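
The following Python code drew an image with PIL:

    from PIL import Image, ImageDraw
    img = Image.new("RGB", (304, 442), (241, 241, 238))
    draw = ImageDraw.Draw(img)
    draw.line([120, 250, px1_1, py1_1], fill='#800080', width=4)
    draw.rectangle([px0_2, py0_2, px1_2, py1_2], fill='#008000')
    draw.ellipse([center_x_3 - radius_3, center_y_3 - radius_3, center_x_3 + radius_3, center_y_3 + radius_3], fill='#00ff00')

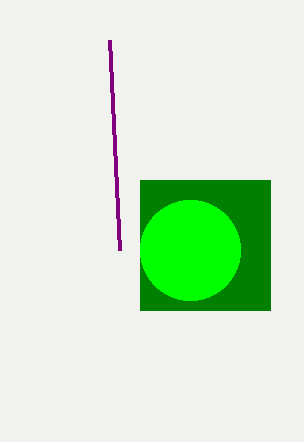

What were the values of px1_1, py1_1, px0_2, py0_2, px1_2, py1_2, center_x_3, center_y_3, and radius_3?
px1_1 = 110; py1_1 = 40; px0_2 = 140; py0_2 = 180; px1_2 = 270; py1_2 = 310; center_x_3 = 190; center_y_3 = 250; radius_3 = 50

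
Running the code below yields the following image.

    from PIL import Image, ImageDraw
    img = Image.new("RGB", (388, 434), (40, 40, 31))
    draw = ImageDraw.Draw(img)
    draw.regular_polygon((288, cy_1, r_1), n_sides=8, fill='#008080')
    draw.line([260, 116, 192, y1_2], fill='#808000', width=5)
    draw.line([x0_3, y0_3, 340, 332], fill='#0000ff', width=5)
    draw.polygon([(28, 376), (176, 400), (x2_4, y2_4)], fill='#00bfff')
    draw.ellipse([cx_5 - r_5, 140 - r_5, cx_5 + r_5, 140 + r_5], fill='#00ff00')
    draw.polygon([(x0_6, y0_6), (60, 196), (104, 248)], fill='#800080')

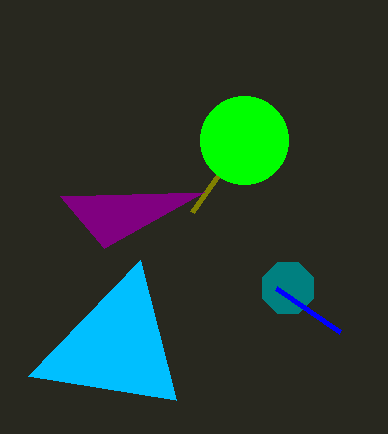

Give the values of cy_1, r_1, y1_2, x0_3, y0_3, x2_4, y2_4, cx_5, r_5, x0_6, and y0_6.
cy_1 = 288; r_1 = 28; y1_2 = 212; x0_3 = 276; y0_3 = 288; x2_4 = 140; y2_4 = 260; cx_5 = 244; r_5 = 44; x0_6 = 204; y0_6 = 192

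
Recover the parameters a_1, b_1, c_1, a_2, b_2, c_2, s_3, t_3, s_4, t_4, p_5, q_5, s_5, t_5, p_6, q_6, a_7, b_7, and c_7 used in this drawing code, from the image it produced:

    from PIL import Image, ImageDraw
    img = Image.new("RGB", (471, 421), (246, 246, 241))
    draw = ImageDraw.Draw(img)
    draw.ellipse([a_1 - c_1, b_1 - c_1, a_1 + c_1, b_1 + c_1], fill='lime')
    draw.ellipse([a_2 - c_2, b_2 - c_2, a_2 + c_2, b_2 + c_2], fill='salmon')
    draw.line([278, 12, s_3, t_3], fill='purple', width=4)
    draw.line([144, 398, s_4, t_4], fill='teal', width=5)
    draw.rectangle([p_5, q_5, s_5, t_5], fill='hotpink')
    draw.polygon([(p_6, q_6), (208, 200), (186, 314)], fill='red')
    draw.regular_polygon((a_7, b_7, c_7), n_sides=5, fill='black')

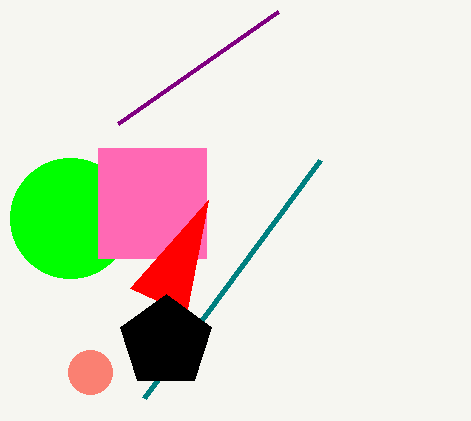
a_1 = 70, b_1 = 218, c_1 = 60, a_2 = 90, b_2 = 372, c_2 = 22, s_3 = 118, t_3 = 124, s_4 = 320, t_4 = 160, p_5 = 98, q_5 = 148, s_5 = 206, t_5 = 258, p_6 = 130, q_6 = 288, a_7 = 166, b_7 = 342, c_7 = 48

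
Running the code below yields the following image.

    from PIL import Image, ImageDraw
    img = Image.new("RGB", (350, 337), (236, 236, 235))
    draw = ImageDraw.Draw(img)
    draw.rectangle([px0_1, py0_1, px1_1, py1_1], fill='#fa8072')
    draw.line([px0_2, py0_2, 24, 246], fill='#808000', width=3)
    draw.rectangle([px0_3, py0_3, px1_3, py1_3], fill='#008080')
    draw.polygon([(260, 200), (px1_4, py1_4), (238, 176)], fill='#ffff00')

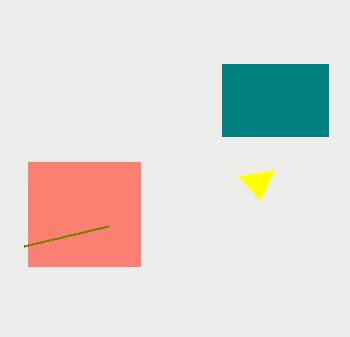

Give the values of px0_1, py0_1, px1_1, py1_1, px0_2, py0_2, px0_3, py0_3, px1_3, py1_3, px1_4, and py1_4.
px0_1 = 28
py0_1 = 162
px1_1 = 140
py1_1 = 266
px0_2 = 108
py0_2 = 226
px0_3 = 222
py0_3 = 64
px1_3 = 328
py1_3 = 136
px1_4 = 274
py1_4 = 170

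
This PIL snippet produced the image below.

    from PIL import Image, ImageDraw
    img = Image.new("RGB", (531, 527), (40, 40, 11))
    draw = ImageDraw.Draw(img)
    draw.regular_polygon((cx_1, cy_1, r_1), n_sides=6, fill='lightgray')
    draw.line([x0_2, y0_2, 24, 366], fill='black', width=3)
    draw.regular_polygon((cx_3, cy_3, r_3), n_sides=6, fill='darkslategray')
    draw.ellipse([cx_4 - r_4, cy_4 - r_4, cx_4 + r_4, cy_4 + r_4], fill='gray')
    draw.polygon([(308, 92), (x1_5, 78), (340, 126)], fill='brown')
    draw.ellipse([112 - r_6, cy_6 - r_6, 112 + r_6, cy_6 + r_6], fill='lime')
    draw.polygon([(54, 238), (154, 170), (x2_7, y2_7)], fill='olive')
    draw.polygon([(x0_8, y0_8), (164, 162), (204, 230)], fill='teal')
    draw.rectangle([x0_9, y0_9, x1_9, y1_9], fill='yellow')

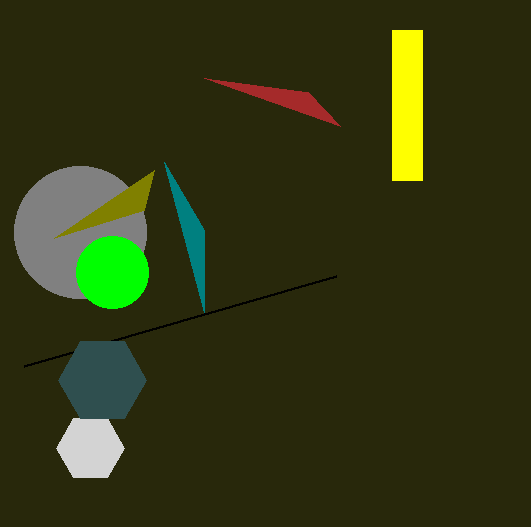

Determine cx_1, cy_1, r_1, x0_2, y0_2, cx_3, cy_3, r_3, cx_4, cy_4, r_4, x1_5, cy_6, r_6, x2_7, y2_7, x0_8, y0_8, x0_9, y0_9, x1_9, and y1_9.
cx_1 = 90
cy_1 = 448
r_1 = 34
x0_2 = 336
y0_2 = 276
cx_3 = 102
cy_3 = 380
r_3 = 44
cx_4 = 80
cy_4 = 232
r_4 = 66
x1_5 = 204
cy_6 = 272
r_6 = 36
x2_7 = 144
y2_7 = 210
x0_8 = 204
y0_8 = 312
x0_9 = 392
y0_9 = 30
x1_9 = 422
y1_9 = 180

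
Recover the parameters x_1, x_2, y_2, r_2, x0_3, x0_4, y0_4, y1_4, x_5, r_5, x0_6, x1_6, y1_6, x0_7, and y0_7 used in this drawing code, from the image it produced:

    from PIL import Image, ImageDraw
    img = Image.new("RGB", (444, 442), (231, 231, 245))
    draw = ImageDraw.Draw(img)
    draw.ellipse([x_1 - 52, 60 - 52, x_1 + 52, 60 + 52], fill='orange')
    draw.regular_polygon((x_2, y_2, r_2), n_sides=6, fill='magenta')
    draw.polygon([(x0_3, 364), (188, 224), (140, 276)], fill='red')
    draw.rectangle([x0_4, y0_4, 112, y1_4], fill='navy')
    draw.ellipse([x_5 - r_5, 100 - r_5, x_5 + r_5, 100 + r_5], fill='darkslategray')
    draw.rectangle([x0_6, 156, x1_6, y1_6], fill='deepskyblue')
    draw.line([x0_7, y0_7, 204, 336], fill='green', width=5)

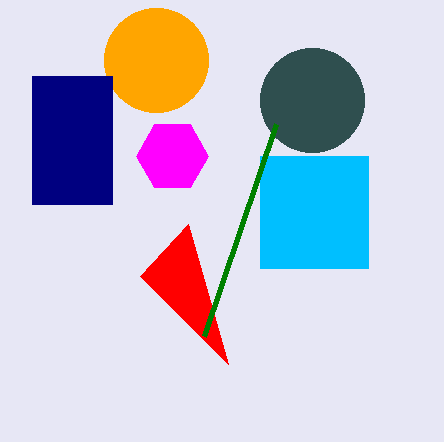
x_1 = 156, x_2 = 172, y_2 = 156, r_2 = 36, x0_3 = 228, x0_4 = 32, y0_4 = 76, y1_4 = 204, x_5 = 312, r_5 = 52, x0_6 = 260, x1_6 = 368, y1_6 = 268, x0_7 = 276, y0_7 = 124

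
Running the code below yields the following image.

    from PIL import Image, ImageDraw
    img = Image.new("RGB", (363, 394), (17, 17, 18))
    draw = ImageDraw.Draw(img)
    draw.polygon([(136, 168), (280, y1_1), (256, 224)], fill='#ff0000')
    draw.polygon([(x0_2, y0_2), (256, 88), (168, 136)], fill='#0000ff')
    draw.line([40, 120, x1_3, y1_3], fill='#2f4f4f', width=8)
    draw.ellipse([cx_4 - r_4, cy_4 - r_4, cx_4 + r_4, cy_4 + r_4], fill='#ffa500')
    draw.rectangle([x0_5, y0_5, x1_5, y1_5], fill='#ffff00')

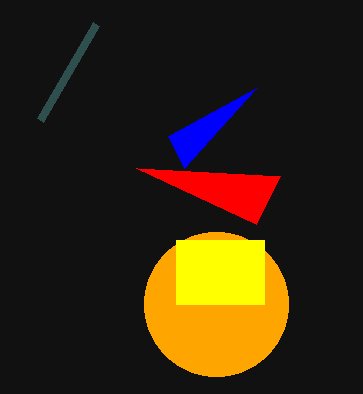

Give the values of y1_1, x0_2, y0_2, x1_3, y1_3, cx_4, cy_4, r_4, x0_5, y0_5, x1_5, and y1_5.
y1_1 = 176, x0_2 = 184, y0_2 = 168, x1_3 = 96, y1_3 = 24, cx_4 = 216, cy_4 = 304, r_4 = 72, x0_5 = 176, y0_5 = 240, x1_5 = 264, y1_5 = 304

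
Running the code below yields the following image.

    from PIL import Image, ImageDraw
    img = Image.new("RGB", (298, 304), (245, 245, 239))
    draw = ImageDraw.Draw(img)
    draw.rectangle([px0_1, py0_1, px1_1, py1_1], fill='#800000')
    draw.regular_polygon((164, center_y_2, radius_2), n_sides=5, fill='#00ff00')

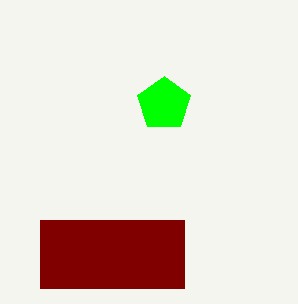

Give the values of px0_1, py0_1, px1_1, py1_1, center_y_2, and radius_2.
px0_1 = 40
py0_1 = 220
px1_1 = 184
py1_1 = 288
center_y_2 = 104
radius_2 = 28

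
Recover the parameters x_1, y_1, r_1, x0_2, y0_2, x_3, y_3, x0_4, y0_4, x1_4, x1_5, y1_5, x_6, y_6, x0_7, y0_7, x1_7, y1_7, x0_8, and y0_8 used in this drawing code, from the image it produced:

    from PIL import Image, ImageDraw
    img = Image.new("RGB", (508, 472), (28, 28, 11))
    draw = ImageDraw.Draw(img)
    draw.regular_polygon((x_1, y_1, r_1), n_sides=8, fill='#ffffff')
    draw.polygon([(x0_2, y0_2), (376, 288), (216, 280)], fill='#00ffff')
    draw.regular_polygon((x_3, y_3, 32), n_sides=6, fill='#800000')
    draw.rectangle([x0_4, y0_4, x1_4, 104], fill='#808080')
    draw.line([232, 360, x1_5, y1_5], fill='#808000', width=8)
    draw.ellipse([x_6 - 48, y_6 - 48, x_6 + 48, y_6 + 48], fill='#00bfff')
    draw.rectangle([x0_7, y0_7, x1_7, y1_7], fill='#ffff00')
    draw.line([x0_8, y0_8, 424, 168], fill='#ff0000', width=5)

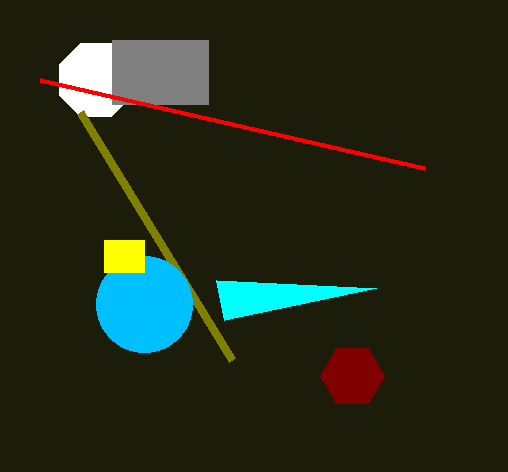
x_1 = 96; y_1 = 80; r_1 = 40; x0_2 = 224; y0_2 = 320; x_3 = 352; y_3 = 376; x0_4 = 112; y0_4 = 40; x1_4 = 208; x1_5 = 80; y1_5 = 112; x_6 = 144; y_6 = 304; x0_7 = 104; y0_7 = 240; x1_7 = 144; y1_7 = 272; x0_8 = 40; y0_8 = 80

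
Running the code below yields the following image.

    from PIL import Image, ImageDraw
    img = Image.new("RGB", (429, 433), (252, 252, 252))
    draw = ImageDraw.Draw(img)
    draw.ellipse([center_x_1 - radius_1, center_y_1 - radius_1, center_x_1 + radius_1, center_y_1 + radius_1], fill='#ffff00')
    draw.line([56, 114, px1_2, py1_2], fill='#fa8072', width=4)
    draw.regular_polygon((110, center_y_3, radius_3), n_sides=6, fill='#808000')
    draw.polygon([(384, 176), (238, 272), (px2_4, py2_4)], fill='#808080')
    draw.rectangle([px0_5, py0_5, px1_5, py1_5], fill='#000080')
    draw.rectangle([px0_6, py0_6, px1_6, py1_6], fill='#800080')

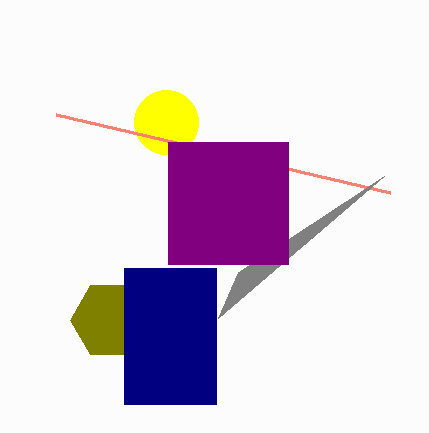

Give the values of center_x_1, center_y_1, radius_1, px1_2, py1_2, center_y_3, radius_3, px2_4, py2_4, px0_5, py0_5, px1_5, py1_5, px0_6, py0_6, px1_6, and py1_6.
center_x_1 = 166, center_y_1 = 122, radius_1 = 32, px1_2 = 390, py1_2 = 192, center_y_3 = 320, radius_3 = 40, px2_4 = 218, py2_4 = 318, px0_5 = 124, py0_5 = 268, px1_5 = 216, py1_5 = 404, px0_6 = 168, py0_6 = 142, px1_6 = 288, py1_6 = 264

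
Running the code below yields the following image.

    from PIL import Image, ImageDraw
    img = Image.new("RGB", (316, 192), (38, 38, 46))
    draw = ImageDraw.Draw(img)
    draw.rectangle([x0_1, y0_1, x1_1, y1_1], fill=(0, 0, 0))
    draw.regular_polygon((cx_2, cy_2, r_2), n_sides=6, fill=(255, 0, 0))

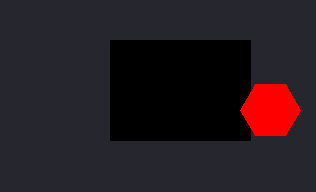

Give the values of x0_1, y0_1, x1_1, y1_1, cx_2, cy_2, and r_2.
x0_1 = 110
y0_1 = 40
x1_1 = 250
y1_1 = 140
cx_2 = 270
cy_2 = 110
r_2 = 30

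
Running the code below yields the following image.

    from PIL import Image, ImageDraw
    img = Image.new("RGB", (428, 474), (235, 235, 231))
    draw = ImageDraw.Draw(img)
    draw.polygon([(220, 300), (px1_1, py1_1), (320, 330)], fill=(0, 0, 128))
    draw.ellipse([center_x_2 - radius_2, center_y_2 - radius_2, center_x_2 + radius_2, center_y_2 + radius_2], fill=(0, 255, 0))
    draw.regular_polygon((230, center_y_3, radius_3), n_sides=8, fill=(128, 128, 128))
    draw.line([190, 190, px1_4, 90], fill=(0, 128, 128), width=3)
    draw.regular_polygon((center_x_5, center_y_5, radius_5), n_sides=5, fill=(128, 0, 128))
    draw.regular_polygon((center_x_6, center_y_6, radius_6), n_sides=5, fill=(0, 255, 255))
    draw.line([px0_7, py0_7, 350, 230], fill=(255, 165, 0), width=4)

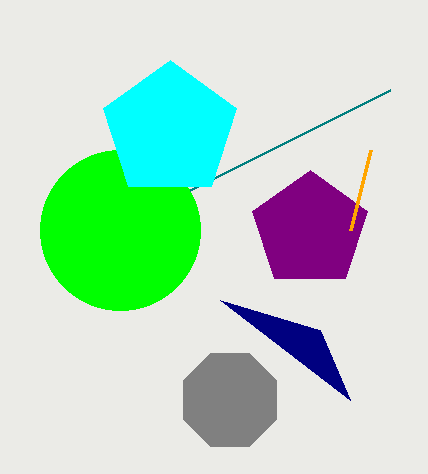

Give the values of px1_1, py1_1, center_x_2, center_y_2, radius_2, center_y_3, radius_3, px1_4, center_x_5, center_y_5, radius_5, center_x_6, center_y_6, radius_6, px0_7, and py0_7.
px1_1 = 350; py1_1 = 400; center_x_2 = 120; center_y_2 = 230; radius_2 = 80; center_y_3 = 400; radius_3 = 50; px1_4 = 390; center_x_5 = 310; center_y_5 = 230; radius_5 = 60; center_x_6 = 170; center_y_6 = 130; radius_6 = 70; px0_7 = 370; py0_7 = 150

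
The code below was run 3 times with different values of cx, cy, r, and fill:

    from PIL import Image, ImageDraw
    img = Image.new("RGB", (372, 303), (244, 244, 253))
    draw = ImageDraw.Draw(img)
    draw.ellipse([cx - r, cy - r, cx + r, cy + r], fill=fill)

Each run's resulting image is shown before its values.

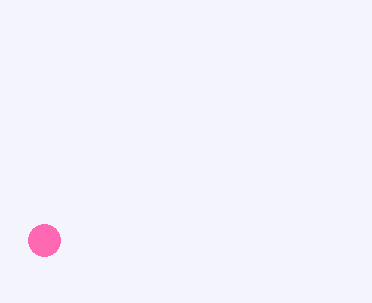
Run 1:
cx = 44, cy = 240, r = 16, fill = 'hotpink'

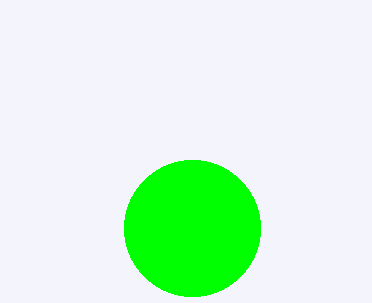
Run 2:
cx = 192, cy = 228, r = 68, fill = 'lime'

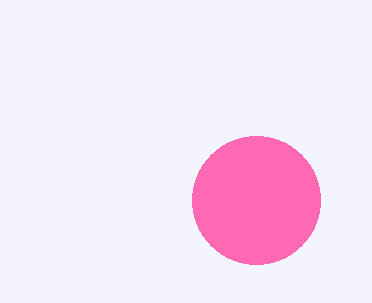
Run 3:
cx = 256, cy = 200, r = 64, fill = 'hotpink'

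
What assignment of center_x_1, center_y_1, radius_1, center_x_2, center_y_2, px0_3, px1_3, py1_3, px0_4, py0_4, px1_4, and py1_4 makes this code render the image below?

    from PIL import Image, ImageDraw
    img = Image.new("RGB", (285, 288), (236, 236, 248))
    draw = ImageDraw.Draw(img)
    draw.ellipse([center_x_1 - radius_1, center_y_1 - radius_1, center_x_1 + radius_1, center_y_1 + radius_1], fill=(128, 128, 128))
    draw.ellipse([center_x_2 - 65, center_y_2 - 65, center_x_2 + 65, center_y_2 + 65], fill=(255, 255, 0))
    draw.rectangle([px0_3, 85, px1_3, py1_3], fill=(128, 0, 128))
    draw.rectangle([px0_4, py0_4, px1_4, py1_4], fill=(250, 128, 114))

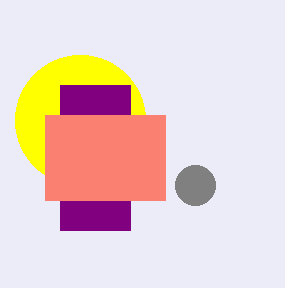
center_x_1 = 195, center_y_1 = 185, radius_1 = 20, center_x_2 = 80, center_y_2 = 120, px0_3 = 60, px1_3 = 130, py1_3 = 230, px0_4 = 45, py0_4 = 115, px1_4 = 165, py1_4 = 200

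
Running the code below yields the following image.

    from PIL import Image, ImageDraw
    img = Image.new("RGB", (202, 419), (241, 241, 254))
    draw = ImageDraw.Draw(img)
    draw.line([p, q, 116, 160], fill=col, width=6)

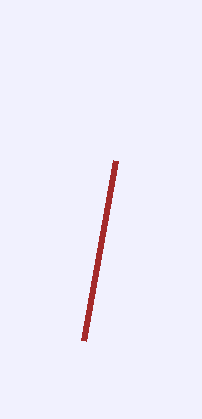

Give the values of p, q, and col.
p = 84, q = 340, col = 'brown'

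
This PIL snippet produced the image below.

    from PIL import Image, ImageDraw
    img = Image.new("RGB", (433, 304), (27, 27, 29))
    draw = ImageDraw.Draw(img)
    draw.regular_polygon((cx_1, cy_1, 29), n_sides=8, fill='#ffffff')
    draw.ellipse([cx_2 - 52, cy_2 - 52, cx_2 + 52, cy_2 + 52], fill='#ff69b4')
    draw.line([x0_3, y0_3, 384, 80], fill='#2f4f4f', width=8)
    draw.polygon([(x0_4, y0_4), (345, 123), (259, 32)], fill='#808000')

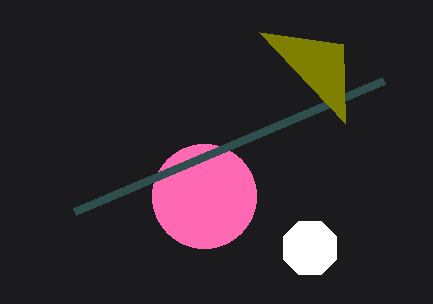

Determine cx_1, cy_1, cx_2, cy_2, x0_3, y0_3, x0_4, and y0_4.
cx_1 = 310; cy_1 = 248; cx_2 = 204; cy_2 = 196; x0_3 = 75; y0_3 = 211; x0_4 = 343; y0_4 = 44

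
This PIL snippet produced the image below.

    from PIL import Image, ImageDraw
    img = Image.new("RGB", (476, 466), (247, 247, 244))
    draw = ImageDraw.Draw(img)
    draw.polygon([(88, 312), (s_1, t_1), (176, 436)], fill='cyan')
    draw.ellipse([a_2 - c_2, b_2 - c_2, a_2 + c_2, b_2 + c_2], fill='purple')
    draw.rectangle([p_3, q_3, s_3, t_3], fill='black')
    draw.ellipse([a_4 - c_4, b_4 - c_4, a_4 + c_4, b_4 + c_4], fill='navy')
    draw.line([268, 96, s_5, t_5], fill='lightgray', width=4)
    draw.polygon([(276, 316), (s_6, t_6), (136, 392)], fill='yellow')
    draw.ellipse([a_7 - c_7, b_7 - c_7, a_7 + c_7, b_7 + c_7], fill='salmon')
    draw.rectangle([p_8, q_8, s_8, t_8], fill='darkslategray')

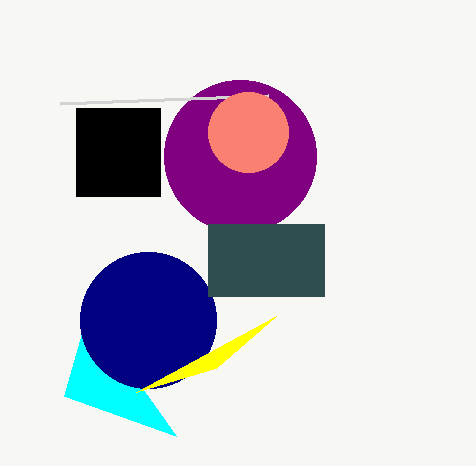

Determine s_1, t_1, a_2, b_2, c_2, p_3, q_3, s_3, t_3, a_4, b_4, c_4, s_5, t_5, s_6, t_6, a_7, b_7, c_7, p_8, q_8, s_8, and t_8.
s_1 = 64, t_1 = 396, a_2 = 240, b_2 = 156, c_2 = 76, p_3 = 76, q_3 = 108, s_3 = 160, t_3 = 196, a_4 = 148, b_4 = 320, c_4 = 68, s_5 = 60, t_5 = 104, s_6 = 216, t_6 = 368, a_7 = 248, b_7 = 132, c_7 = 40, p_8 = 208, q_8 = 224, s_8 = 324, t_8 = 296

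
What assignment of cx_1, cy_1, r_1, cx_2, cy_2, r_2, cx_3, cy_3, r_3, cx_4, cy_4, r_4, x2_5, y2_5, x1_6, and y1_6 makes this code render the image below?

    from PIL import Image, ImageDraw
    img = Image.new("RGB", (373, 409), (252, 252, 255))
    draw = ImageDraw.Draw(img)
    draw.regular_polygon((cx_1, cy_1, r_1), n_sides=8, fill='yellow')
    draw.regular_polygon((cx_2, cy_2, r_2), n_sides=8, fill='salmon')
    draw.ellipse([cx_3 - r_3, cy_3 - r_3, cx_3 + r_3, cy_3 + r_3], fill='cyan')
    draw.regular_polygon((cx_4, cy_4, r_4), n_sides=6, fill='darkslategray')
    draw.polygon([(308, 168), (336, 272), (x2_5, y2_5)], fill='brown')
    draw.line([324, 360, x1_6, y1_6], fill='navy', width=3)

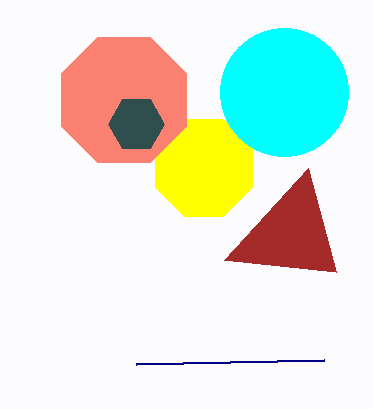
cx_1 = 204; cy_1 = 168; r_1 = 52; cx_2 = 124; cy_2 = 100; r_2 = 68; cx_3 = 284; cy_3 = 92; r_3 = 64; cx_4 = 136; cy_4 = 124; r_4 = 28; x2_5 = 224; y2_5 = 260; x1_6 = 136; y1_6 = 364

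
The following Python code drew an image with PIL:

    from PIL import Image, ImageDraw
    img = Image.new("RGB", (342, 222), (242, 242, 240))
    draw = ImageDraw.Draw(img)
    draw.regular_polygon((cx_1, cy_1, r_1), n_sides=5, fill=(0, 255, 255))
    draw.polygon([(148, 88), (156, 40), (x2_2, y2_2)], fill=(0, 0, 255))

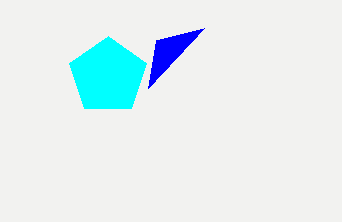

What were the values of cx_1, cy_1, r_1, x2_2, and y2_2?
cx_1 = 108; cy_1 = 76; r_1 = 40; x2_2 = 204; y2_2 = 28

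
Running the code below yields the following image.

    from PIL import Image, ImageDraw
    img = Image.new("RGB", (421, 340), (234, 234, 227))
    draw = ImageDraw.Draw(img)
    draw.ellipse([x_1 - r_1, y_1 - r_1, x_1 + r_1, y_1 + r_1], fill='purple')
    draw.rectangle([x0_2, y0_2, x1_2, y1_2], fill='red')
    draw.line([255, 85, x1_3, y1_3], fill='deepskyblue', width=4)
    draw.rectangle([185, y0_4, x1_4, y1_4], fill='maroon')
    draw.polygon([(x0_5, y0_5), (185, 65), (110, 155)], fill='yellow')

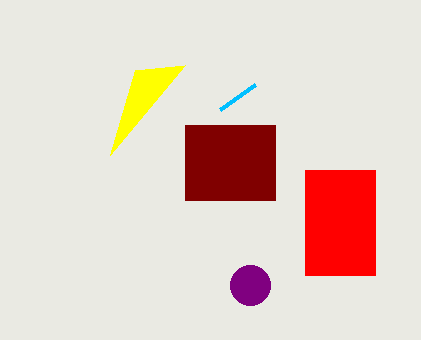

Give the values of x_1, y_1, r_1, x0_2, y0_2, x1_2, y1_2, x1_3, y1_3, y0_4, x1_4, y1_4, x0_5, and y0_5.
x_1 = 250
y_1 = 285
r_1 = 20
x0_2 = 305
y0_2 = 170
x1_2 = 375
y1_2 = 275
x1_3 = 220
y1_3 = 110
y0_4 = 125
x1_4 = 275
y1_4 = 200
x0_5 = 135
y0_5 = 70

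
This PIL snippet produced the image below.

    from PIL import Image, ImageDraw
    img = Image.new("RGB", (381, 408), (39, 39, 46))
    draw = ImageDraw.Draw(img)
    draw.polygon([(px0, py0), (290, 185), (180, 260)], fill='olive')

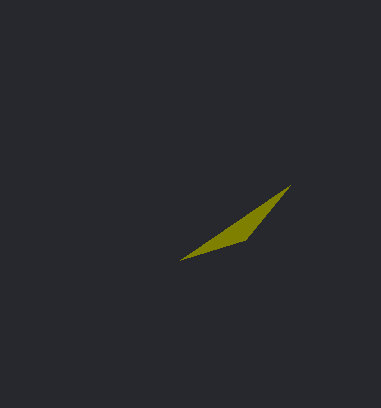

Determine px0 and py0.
px0 = 245; py0 = 240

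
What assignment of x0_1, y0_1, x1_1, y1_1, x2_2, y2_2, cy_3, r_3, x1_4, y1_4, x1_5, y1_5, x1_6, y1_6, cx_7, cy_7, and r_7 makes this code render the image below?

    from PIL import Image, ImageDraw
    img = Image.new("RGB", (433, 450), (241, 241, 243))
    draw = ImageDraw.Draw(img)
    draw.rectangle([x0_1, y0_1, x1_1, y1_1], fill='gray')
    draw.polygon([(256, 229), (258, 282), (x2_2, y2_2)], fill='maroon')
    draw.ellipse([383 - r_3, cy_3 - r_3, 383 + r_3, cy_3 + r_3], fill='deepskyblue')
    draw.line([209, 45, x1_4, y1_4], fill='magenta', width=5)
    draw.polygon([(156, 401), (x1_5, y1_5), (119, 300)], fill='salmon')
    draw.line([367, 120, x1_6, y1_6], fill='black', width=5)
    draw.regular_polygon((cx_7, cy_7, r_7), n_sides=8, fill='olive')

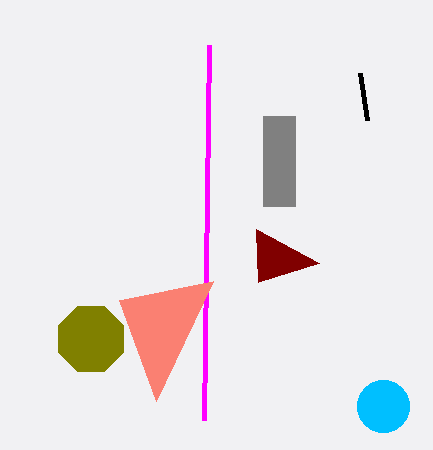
x0_1 = 263; y0_1 = 116; x1_1 = 295; y1_1 = 206; x2_2 = 319; y2_2 = 263; cy_3 = 406; r_3 = 26; x1_4 = 204; y1_4 = 420; x1_5 = 213; y1_5 = 281; x1_6 = 360; y1_6 = 73; cx_7 = 91; cy_7 = 339; r_7 = 35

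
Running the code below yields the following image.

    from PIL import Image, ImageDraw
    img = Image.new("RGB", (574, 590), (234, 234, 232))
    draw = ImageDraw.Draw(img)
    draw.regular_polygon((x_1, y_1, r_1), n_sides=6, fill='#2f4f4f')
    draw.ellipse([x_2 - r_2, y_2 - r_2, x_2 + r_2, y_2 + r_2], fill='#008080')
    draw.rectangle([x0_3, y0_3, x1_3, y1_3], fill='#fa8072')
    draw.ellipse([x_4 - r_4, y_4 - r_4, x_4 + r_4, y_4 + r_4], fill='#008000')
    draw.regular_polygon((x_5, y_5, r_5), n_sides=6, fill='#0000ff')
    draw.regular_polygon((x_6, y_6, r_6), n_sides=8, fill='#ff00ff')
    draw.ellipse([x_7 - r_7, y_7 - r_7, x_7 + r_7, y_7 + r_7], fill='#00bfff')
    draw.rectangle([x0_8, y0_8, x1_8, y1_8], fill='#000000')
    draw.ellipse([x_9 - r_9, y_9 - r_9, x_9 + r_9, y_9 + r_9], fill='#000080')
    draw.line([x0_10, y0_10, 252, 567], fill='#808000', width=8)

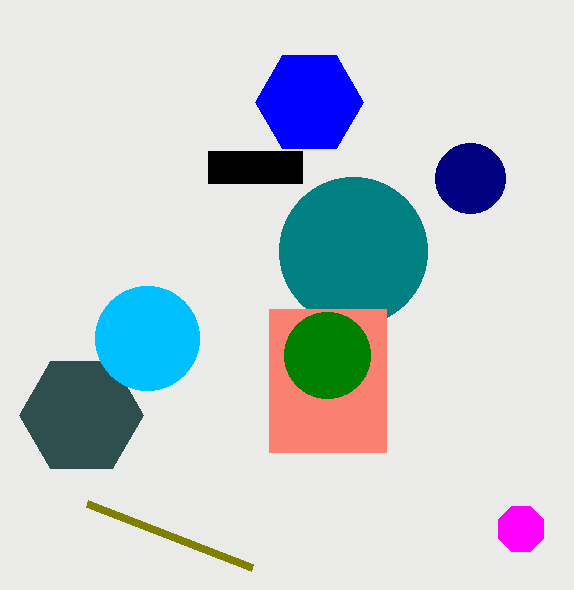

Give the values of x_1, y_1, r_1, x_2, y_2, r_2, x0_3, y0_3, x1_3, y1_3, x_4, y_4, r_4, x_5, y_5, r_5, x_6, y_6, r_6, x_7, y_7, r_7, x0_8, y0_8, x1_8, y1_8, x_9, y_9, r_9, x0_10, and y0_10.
x_1 = 81; y_1 = 415; r_1 = 62; x_2 = 353; y_2 = 251; r_2 = 74; x0_3 = 269; y0_3 = 309; x1_3 = 386; y1_3 = 452; x_4 = 327; y_4 = 355; r_4 = 43; x_5 = 309; y_5 = 102; r_5 = 54; x_6 = 521; y_6 = 529; r_6 = 24; x_7 = 147; y_7 = 338; r_7 = 52; x0_8 = 208; y0_8 = 151; x1_8 = 302; y1_8 = 183; x_9 = 470; y_9 = 178; r_9 = 35; x0_10 = 87; y0_10 = 503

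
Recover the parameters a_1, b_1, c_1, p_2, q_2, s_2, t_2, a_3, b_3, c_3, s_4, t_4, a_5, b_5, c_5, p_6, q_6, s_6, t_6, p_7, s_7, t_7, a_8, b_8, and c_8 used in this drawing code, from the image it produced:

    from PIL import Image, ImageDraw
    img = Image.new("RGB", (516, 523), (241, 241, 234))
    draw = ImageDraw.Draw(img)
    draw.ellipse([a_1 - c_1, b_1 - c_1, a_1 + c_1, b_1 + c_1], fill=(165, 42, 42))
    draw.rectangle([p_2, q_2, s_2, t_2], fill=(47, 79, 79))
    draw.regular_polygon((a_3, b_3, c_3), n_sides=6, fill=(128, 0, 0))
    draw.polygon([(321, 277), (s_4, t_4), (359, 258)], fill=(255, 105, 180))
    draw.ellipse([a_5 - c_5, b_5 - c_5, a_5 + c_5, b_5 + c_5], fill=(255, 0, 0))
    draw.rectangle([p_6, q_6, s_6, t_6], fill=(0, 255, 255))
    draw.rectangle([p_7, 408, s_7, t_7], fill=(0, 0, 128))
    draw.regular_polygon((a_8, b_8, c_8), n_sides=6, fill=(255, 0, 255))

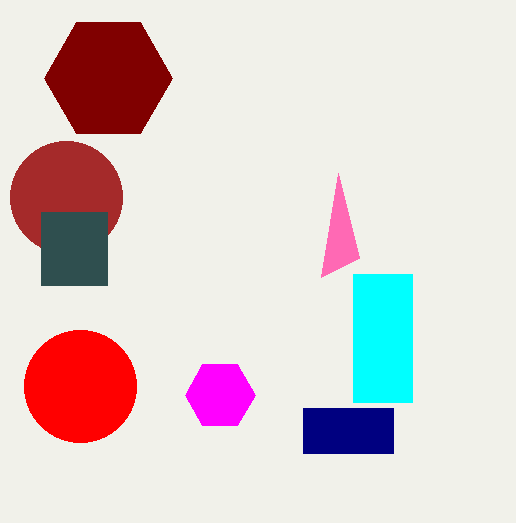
a_1 = 66; b_1 = 197; c_1 = 56; p_2 = 41; q_2 = 212; s_2 = 107; t_2 = 285; a_3 = 108; b_3 = 78; c_3 = 64; s_4 = 338; t_4 = 173; a_5 = 80; b_5 = 386; c_5 = 56; p_6 = 353; q_6 = 274; s_6 = 412; t_6 = 402; p_7 = 303; s_7 = 393; t_7 = 453; a_8 = 220; b_8 = 395; c_8 = 35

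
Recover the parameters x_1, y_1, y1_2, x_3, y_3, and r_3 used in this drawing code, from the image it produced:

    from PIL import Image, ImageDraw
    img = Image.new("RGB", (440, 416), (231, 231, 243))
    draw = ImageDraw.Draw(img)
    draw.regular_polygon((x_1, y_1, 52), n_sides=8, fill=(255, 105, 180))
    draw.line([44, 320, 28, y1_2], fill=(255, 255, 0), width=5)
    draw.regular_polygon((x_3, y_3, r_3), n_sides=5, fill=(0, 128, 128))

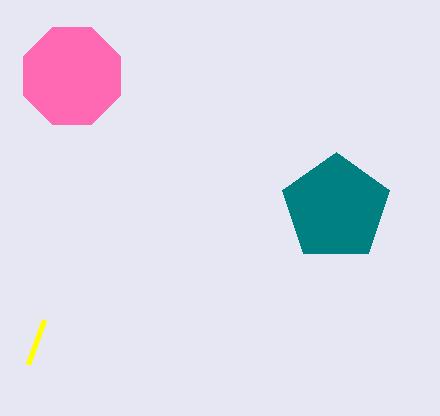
x_1 = 72, y_1 = 76, y1_2 = 364, x_3 = 336, y_3 = 208, r_3 = 56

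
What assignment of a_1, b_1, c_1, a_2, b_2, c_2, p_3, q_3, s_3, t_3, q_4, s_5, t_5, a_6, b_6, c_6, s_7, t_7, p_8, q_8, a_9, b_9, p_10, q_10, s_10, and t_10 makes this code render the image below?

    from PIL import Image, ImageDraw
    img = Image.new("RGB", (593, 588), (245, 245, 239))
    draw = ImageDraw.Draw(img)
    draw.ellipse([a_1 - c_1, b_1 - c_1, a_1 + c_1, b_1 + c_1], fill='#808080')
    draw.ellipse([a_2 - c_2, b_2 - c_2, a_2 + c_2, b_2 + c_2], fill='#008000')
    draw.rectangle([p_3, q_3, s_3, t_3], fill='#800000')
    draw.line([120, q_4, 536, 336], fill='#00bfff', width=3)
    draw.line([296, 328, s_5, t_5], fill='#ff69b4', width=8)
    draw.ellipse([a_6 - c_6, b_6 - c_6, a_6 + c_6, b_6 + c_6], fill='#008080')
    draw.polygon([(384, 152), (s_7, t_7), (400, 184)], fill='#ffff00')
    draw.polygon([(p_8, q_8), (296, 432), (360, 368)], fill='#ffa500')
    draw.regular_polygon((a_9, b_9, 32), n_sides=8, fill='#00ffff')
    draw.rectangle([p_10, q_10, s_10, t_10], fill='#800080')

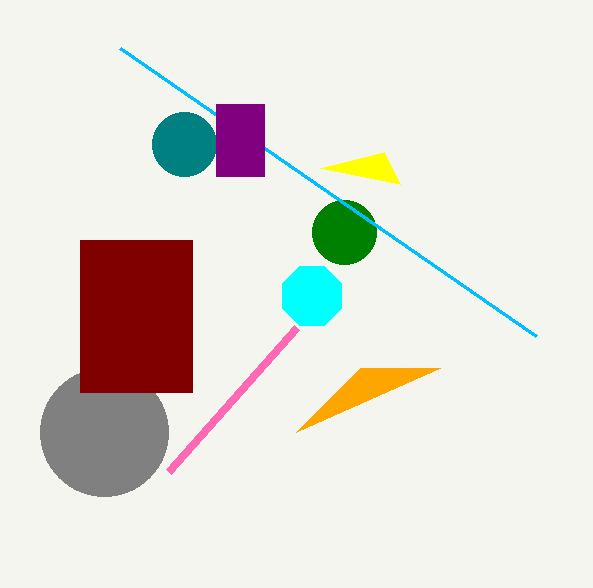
a_1 = 104; b_1 = 432; c_1 = 64; a_2 = 344; b_2 = 232; c_2 = 32; p_3 = 80; q_3 = 240; s_3 = 192; t_3 = 392; q_4 = 48; s_5 = 168; t_5 = 472; a_6 = 184; b_6 = 144; c_6 = 32; s_7 = 320; t_7 = 168; p_8 = 440; q_8 = 368; a_9 = 312; b_9 = 296; p_10 = 216; q_10 = 104; s_10 = 264; t_10 = 176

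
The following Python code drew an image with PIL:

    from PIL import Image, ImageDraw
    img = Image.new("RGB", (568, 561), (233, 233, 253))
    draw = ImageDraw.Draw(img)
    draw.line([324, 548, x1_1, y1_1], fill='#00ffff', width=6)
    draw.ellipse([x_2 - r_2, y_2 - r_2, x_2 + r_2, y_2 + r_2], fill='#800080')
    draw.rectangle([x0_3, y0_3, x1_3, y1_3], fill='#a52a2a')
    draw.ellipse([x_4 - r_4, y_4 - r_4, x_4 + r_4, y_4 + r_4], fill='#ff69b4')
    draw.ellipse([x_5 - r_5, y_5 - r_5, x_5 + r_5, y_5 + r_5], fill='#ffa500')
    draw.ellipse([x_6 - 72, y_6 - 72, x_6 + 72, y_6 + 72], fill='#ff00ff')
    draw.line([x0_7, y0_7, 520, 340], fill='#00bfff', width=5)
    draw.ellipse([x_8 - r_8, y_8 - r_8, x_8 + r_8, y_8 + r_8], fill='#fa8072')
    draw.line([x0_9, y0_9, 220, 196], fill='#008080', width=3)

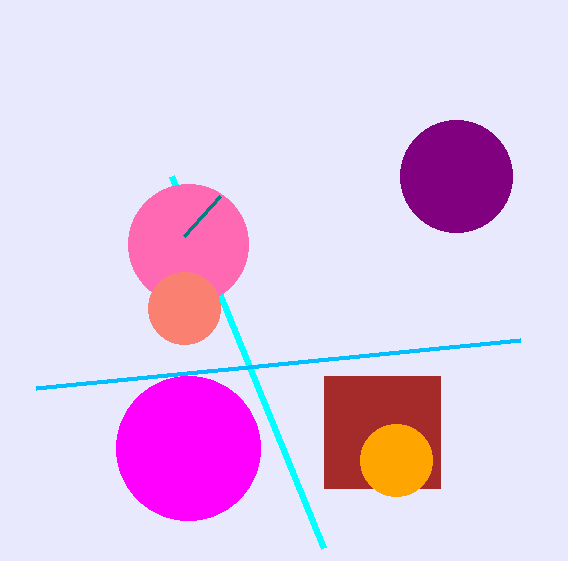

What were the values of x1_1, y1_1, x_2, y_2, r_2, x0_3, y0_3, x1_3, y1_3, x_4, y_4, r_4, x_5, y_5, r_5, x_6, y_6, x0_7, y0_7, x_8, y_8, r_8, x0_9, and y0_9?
x1_1 = 172, y1_1 = 176, x_2 = 456, y_2 = 176, r_2 = 56, x0_3 = 324, y0_3 = 376, x1_3 = 440, y1_3 = 488, x_4 = 188, y_4 = 244, r_4 = 60, x_5 = 396, y_5 = 460, r_5 = 36, x_6 = 188, y_6 = 448, x0_7 = 36, y0_7 = 388, x_8 = 184, y_8 = 308, r_8 = 36, x0_9 = 184, y0_9 = 236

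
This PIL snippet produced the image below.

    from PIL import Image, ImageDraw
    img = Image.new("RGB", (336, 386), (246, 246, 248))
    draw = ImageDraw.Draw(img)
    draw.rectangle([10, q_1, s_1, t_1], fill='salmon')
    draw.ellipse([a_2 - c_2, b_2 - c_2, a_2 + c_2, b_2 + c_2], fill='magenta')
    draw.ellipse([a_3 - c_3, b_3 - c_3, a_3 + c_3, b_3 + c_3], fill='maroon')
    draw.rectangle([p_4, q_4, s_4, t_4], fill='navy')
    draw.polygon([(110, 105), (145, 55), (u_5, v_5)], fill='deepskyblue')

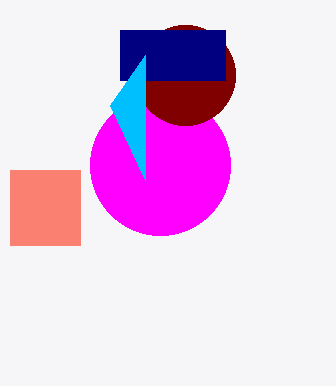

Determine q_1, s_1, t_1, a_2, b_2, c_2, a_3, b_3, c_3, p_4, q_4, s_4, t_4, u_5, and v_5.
q_1 = 170, s_1 = 80, t_1 = 245, a_2 = 160, b_2 = 165, c_2 = 70, a_3 = 185, b_3 = 75, c_3 = 50, p_4 = 120, q_4 = 30, s_4 = 225, t_4 = 80, u_5 = 145, v_5 = 180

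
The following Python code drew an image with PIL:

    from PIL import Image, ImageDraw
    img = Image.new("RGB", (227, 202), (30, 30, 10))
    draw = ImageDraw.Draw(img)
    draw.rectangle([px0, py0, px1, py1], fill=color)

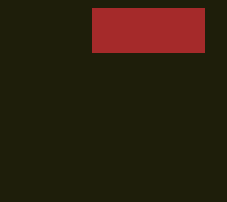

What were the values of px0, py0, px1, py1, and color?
px0 = 92, py0 = 8, px1 = 204, py1 = 52, color = 'brown'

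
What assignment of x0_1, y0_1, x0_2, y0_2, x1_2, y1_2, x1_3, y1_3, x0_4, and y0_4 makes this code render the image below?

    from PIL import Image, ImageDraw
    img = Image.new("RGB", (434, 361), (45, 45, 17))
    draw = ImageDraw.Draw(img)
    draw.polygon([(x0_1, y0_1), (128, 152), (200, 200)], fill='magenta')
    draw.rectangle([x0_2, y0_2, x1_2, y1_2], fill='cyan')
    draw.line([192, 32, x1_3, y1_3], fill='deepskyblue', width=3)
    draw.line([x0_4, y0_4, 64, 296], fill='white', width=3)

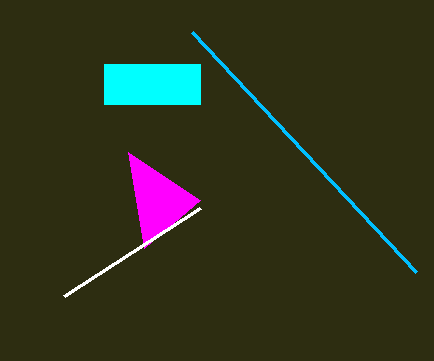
x0_1 = 144; y0_1 = 248; x0_2 = 104; y0_2 = 64; x1_2 = 200; y1_2 = 104; x1_3 = 416; y1_3 = 272; x0_4 = 200; y0_4 = 208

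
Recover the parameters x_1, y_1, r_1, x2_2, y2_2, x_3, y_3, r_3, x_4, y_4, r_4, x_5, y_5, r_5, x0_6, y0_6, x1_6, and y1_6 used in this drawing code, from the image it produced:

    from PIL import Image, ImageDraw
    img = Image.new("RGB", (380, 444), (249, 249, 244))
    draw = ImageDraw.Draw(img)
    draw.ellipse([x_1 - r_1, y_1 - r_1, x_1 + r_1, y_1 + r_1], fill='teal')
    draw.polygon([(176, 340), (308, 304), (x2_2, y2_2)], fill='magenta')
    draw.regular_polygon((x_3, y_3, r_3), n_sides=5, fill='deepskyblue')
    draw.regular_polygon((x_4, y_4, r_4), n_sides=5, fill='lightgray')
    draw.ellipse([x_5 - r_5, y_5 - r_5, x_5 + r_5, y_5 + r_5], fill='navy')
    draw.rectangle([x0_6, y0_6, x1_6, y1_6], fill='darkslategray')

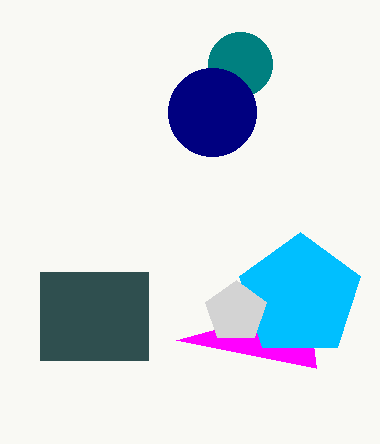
x_1 = 240, y_1 = 64, r_1 = 32, x2_2 = 316, y2_2 = 368, x_3 = 300, y_3 = 296, r_3 = 64, x_4 = 236, y_4 = 312, r_4 = 32, x_5 = 212, y_5 = 112, r_5 = 44, x0_6 = 40, y0_6 = 272, x1_6 = 148, y1_6 = 360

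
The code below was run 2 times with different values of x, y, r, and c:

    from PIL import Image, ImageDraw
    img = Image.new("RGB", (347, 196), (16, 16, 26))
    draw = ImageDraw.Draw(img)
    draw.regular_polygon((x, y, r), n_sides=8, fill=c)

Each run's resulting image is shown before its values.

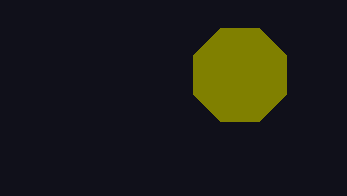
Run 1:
x = 240
y = 75
r = 50
c = 'olive'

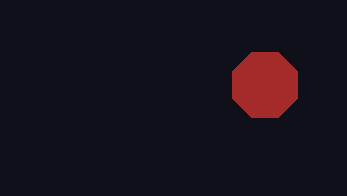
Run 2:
x = 265
y = 85
r = 35
c = 'brown'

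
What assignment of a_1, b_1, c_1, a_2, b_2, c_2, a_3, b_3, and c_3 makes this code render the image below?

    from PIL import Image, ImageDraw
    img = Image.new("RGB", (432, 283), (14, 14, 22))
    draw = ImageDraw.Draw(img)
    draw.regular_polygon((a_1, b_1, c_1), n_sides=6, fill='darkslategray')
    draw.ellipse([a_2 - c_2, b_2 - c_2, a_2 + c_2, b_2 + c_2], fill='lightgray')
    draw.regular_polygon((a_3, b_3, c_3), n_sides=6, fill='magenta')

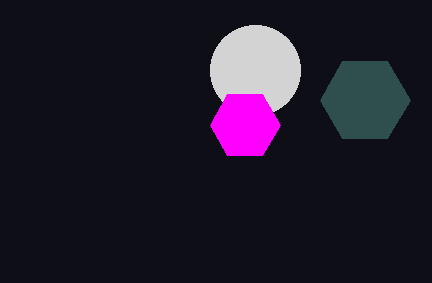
a_1 = 365, b_1 = 100, c_1 = 45, a_2 = 255, b_2 = 70, c_2 = 45, a_3 = 245, b_3 = 125, c_3 = 35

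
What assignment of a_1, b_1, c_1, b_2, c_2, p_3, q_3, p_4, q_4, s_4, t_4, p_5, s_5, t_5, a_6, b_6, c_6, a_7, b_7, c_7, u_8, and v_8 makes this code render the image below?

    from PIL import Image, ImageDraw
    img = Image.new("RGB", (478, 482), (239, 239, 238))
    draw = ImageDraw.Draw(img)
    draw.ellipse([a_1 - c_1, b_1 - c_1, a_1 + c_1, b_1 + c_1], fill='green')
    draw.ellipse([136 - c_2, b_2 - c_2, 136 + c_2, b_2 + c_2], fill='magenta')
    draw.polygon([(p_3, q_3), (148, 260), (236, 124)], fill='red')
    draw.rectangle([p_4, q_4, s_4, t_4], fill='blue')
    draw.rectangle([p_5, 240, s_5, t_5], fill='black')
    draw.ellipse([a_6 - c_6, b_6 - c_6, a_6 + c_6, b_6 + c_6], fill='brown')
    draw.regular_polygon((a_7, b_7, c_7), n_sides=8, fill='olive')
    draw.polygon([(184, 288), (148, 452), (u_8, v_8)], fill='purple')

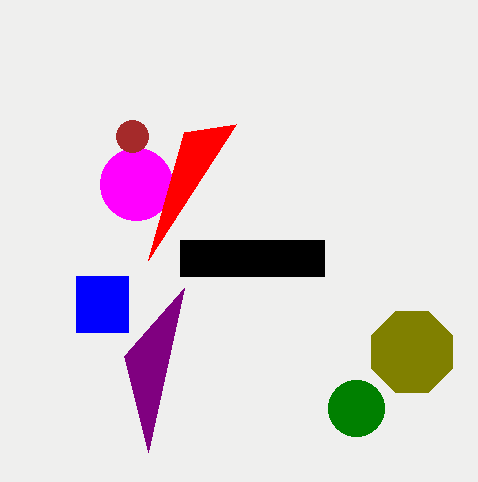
a_1 = 356, b_1 = 408, c_1 = 28, b_2 = 184, c_2 = 36, p_3 = 184, q_3 = 132, p_4 = 76, q_4 = 276, s_4 = 128, t_4 = 332, p_5 = 180, s_5 = 324, t_5 = 276, a_6 = 132, b_6 = 136, c_6 = 16, a_7 = 412, b_7 = 352, c_7 = 44, u_8 = 124, v_8 = 356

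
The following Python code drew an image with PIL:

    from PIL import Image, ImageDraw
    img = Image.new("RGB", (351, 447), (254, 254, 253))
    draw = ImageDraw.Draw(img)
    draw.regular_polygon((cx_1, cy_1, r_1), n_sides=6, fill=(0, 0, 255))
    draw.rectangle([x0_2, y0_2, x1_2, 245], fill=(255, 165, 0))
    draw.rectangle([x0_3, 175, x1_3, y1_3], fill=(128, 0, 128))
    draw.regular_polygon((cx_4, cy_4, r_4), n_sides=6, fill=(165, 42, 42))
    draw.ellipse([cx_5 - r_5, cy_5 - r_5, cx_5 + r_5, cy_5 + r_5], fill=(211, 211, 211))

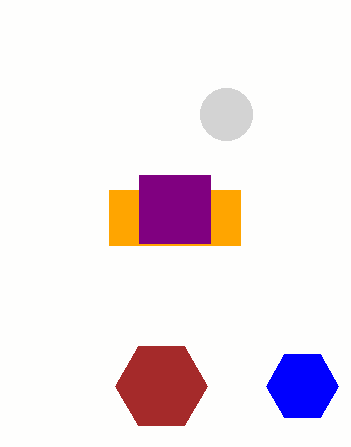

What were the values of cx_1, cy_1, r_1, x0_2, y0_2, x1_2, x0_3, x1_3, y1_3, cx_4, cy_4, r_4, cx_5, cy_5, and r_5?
cx_1 = 302
cy_1 = 386
r_1 = 36
x0_2 = 109
y0_2 = 190
x1_2 = 240
x0_3 = 139
x1_3 = 210
y1_3 = 243
cx_4 = 161
cy_4 = 386
r_4 = 46
cx_5 = 226
cy_5 = 114
r_5 = 26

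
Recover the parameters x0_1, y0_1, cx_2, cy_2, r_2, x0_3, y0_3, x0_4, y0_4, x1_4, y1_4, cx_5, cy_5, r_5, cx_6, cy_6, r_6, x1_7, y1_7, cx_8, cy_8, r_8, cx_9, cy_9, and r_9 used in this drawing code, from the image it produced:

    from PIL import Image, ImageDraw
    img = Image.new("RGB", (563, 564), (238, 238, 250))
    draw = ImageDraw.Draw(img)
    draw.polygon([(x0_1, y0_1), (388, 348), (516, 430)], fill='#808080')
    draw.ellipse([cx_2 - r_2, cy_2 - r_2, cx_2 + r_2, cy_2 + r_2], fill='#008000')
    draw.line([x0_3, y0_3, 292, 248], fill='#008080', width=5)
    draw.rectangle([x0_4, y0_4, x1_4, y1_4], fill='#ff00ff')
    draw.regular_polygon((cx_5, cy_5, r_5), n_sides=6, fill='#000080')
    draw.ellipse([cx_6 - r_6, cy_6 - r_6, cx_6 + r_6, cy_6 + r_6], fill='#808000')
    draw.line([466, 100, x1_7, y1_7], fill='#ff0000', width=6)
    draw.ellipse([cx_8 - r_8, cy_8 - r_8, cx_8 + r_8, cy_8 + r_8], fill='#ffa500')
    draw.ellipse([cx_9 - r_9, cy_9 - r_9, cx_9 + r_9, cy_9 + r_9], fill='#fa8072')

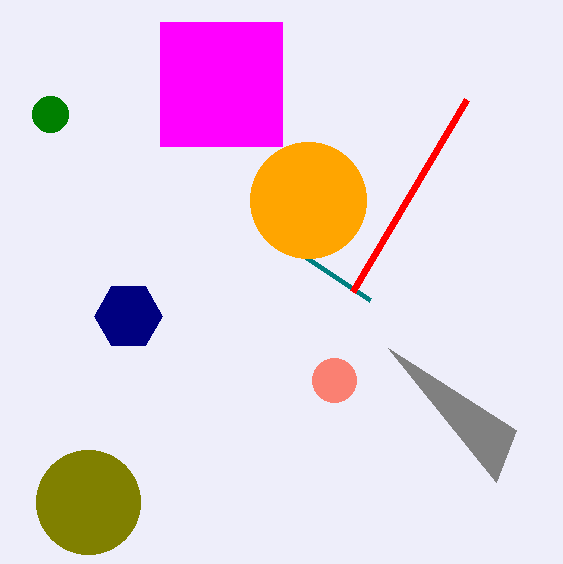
x0_1 = 496, y0_1 = 482, cx_2 = 50, cy_2 = 114, r_2 = 18, x0_3 = 370, y0_3 = 300, x0_4 = 160, y0_4 = 22, x1_4 = 282, y1_4 = 146, cx_5 = 128, cy_5 = 316, r_5 = 34, cx_6 = 88, cy_6 = 502, r_6 = 52, x1_7 = 352, y1_7 = 292, cx_8 = 308, cy_8 = 200, r_8 = 58, cx_9 = 334, cy_9 = 380, r_9 = 22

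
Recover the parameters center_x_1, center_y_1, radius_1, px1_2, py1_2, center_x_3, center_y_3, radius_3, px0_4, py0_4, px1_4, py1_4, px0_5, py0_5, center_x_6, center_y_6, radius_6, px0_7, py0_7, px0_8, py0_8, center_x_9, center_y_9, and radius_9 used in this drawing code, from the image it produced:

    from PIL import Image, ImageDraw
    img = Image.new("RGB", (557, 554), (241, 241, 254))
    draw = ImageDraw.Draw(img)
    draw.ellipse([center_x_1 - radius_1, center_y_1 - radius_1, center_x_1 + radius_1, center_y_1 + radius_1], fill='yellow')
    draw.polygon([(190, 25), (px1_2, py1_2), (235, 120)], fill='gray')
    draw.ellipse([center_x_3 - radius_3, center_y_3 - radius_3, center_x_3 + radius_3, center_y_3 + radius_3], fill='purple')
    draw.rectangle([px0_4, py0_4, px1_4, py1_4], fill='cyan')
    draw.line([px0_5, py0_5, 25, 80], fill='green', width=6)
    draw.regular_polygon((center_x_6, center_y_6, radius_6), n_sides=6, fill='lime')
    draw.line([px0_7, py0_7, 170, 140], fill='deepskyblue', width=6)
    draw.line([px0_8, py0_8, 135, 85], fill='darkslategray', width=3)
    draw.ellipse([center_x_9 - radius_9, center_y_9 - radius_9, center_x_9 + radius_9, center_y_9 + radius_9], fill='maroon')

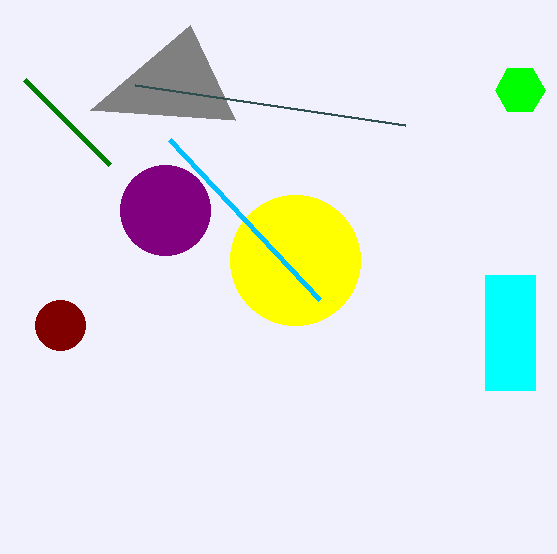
center_x_1 = 295
center_y_1 = 260
radius_1 = 65
px1_2 = 90
py1_2 = 110
center_x_3 = 165
center_y_3 = 210
radius_3 = 45
px0_4 = 485
py0_4 = 275
px1_4 = 535
py1_4 = 390
px0_5 = 110
py0_5 = 165
center_x_6 = 520
center_y_6 = 90
radius_6 = 25
px0_7 = 320
py0_7 = 300
px0_8 = 405
py0_8 = 125
center_x_9 = 60
center_y_9 = 325
radius_9 = 25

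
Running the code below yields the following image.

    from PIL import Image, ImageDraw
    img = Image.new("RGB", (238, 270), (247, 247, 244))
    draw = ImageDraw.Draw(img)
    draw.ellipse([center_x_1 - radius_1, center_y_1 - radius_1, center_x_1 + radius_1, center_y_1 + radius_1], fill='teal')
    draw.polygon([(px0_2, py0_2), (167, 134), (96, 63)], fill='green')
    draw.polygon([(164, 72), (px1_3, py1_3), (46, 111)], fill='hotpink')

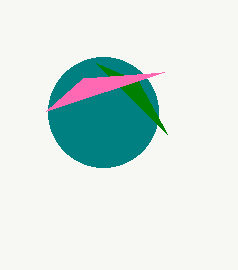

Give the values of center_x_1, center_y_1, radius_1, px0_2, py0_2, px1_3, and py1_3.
center_x_1 = 103, center_y_1 = 112, radius_1 = 55, px0_2 = 138, py0_2 = 81, px1_3 = 83, py1_3 = 78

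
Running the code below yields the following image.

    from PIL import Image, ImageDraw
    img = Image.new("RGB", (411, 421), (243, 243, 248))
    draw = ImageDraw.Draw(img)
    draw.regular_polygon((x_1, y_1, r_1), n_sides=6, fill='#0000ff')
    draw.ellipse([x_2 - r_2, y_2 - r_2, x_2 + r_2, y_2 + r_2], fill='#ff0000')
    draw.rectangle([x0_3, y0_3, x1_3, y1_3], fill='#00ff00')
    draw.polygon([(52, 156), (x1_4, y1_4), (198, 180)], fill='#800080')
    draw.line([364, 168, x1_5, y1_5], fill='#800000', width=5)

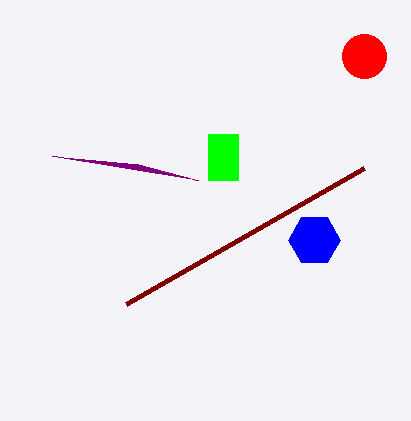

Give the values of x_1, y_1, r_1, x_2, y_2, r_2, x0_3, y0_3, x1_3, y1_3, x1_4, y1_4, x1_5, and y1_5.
x_1 = 314
y_1 = 240
r_1 = 26
x_2 = 364
y_2 = 56
r_2 = 22
x0_3 = 208
y0_3 = 134
x1_3 = 238
y1_3 = 180
x1_4 = 138
y1_4 = 164
x1_5 = 126
y1_5 = 304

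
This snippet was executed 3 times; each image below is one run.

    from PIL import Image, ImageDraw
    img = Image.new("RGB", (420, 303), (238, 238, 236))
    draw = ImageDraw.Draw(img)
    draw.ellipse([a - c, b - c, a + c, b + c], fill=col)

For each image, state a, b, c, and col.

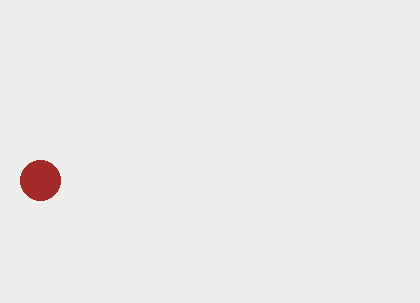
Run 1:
a = 40, b = 180, c = 20, col = 'brown'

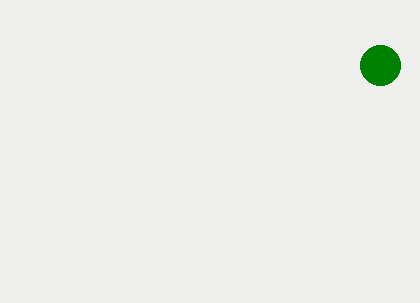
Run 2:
a = 380; b = 65; c = 20; col = 'green'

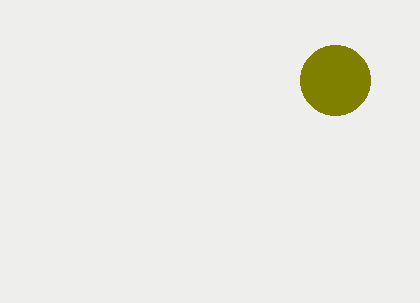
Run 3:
a = 335; b = 80; c = 35; col = 'olive'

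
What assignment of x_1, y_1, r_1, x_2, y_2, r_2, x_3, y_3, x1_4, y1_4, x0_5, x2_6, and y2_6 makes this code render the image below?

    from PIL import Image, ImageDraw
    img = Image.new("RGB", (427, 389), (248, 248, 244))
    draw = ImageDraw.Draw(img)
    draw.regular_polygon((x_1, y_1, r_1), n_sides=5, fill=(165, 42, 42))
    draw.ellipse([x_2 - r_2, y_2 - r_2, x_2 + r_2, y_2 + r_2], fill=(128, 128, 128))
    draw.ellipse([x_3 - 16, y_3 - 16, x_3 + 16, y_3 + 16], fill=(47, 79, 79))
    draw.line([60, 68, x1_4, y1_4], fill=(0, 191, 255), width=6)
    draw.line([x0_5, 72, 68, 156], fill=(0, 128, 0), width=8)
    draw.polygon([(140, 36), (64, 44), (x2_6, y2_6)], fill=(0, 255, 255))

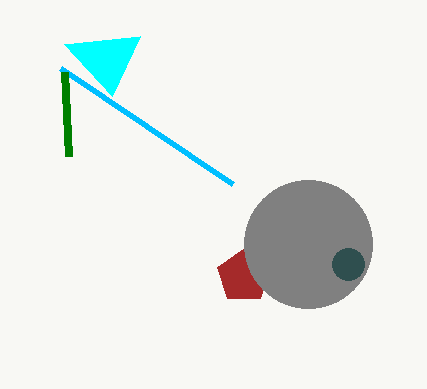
x_1 = 244
y_1 = 276
r_1 = 28
x_2 = 308
y_2 = 244
r_2 = 64
x_3 = 348
y_3 = 264
x1_4 = 232
y1_4 = 184
x0_5 = 64
x2_6 = 112
y2_6 = 96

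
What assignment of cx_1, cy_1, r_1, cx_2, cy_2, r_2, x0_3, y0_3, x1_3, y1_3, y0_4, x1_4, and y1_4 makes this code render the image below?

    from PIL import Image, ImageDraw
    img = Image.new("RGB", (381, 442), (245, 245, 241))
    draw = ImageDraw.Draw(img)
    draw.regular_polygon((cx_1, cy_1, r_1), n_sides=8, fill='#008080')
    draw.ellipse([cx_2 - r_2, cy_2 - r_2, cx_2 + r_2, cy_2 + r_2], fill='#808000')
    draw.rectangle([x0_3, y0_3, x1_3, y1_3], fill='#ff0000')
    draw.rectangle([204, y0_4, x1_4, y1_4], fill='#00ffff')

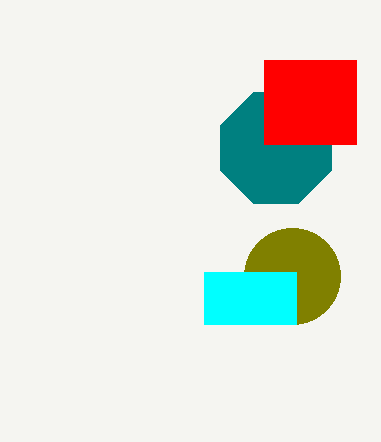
cx_1 = 276; cy_1 = 148; r_1 = 60; cx_2 = 292; cy_2 = 276; r_2 = 48; x0_3 = 264; y0_3 = 60; x1_3 = 356; y1_3 = 144; y0_4 = 272; x1_4 = 296; y1_4 = 324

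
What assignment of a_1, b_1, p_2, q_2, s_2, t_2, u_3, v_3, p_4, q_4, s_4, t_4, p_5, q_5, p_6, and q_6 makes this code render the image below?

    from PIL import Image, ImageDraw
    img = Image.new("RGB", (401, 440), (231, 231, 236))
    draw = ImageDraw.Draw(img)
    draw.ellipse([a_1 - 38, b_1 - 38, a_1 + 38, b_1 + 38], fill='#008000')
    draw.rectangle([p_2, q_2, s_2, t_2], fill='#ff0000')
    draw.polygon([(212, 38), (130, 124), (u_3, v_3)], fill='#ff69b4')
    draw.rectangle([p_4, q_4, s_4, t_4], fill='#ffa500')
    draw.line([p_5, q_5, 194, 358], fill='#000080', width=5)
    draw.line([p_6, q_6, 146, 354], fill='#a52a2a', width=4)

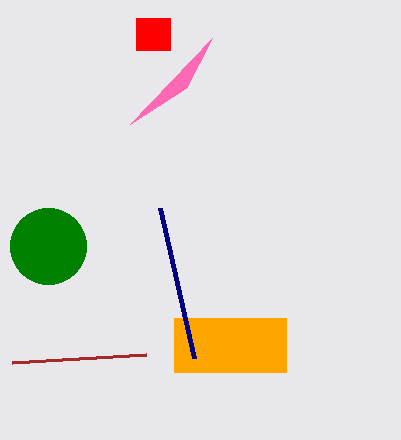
a_1 = 48, b_1 = 246, p_2 = 136, q_2 = 18, s_2 = 170, t_2 = 50, u_3 = 186, v_3 = 88, p_4 = 174, q_4 = 318, s_4 = 286, t_4 = 372, p_5 = 160, q_5 = 208, p_6 = 12, q_6 = 362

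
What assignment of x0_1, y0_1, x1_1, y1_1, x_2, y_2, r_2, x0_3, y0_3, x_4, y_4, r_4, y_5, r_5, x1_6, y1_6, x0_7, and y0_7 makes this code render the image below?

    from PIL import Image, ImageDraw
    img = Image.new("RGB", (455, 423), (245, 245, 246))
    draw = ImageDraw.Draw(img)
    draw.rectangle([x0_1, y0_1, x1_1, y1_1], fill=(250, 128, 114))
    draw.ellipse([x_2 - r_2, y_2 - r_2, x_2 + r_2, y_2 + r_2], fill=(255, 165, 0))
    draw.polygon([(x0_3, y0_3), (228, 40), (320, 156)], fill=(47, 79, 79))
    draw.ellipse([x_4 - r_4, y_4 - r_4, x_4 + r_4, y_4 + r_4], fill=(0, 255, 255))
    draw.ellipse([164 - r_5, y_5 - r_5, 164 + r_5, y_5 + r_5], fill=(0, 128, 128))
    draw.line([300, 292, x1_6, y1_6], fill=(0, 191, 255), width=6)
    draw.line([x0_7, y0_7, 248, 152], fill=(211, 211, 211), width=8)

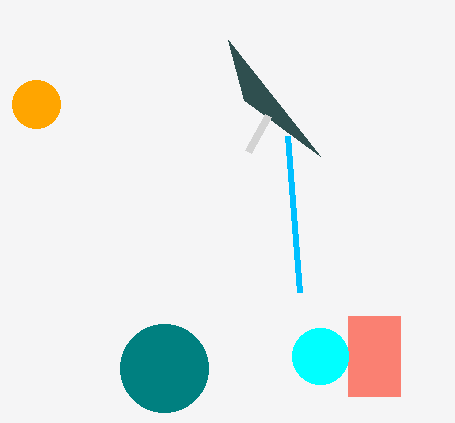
x0_1 = 348; y0_1 = 316; x1_1 = 400; y1_1 = 396; x_2 = 36; y_2 = 104; r_2 = 24; x0_3 = 244; y0_3 = 100; x_4 = 320; y_4 = 356; r_4 = 28; y_5 = 368; r_5 = 44; x1_6 = 288; y1_6 = 136; x0_7 = 268; y0_7 = 116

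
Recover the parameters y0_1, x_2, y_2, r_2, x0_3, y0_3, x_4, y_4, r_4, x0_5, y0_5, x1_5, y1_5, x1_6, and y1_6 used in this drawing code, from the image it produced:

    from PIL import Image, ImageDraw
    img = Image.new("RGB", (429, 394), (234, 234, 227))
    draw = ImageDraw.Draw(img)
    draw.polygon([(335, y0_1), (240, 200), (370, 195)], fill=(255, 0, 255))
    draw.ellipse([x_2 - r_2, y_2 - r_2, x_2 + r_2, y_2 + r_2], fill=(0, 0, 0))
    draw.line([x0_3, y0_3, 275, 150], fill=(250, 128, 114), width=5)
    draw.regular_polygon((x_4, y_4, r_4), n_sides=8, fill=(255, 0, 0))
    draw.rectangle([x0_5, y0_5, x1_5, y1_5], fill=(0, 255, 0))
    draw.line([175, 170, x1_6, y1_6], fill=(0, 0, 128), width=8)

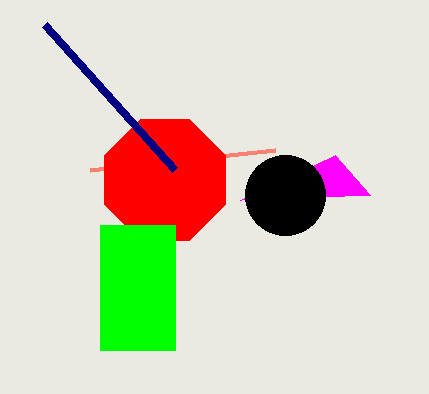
y0_1 = 155
x_2 = 285
y_2 = 195
r_2 = 40
x0_3 = 90
y0_3 = 170
x_4 = 165
y_4 = 180
r_4 = 65
x0_5 = 100
y0_5 = 225
x1_5 = 175
y1_5 = 350
x1_6 = 45
y1_6 = 25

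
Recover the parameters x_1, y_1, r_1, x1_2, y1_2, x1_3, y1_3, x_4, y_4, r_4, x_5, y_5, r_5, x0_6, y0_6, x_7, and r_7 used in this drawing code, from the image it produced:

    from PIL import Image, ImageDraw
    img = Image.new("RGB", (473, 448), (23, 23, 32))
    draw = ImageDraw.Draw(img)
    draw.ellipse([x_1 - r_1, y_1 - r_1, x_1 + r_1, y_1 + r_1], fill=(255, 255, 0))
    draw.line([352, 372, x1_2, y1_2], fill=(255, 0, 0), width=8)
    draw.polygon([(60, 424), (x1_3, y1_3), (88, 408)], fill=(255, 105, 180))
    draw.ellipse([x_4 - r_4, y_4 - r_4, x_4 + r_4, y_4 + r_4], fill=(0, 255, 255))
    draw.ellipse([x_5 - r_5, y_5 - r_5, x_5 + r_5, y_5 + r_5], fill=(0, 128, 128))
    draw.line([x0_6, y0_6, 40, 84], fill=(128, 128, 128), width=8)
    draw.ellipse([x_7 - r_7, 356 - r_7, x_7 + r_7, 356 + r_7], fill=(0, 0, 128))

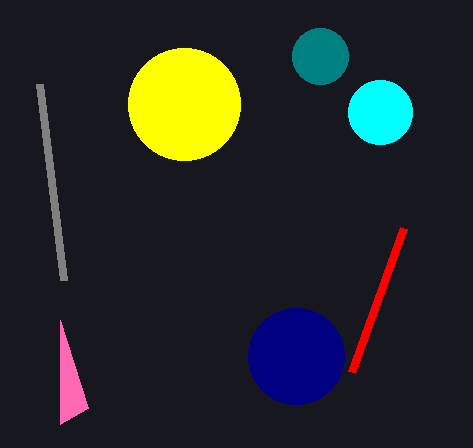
x_1 = 184, y_1 = 104, r_1 = 56, x1_2 = 404, y1_2 = 228, x1_3 = 60, y1_3 = 320, x_4 = 380, y_4 = 112, r_4 = 32, x_5 = 320, y_5 = 56, r_5 = 28, x0_6 = 64, y0_6 = 280, x_7 = 296, r_7 = 48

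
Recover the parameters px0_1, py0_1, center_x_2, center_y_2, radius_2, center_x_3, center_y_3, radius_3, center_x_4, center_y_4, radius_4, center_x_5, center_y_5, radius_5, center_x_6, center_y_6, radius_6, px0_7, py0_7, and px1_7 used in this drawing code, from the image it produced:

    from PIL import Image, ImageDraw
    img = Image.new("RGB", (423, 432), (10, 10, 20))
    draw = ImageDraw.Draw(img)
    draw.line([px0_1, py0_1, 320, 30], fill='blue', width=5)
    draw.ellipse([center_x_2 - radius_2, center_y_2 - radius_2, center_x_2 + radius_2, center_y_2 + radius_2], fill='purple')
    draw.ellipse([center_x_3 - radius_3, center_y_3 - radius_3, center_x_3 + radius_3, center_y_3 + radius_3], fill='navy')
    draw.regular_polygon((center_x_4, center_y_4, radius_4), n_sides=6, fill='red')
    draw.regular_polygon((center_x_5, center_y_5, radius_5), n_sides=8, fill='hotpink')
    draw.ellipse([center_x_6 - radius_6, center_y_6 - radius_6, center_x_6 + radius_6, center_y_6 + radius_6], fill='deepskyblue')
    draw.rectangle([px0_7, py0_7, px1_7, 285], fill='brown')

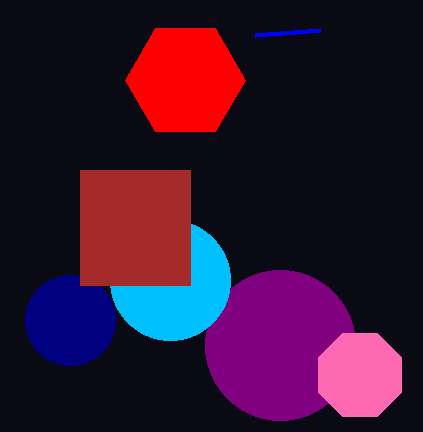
px0_1 = 255; py0_1 = 35; center_x_2 = 280; center_y_2 = 345; radius_2 = 75; center_x_3 = 70; center_y_3 = 320; radius_3 = 45; center_x_4 = 185; center_y_4 = 80; radius_4 = 60; center_x_5 = 360; center_y_5 = 375; radius_5 = 45; center_x_6 = 170; center_y_6 = 280; radius_6 = 60; px0_7 = 80; py0_7 = 170; px1_7 = 190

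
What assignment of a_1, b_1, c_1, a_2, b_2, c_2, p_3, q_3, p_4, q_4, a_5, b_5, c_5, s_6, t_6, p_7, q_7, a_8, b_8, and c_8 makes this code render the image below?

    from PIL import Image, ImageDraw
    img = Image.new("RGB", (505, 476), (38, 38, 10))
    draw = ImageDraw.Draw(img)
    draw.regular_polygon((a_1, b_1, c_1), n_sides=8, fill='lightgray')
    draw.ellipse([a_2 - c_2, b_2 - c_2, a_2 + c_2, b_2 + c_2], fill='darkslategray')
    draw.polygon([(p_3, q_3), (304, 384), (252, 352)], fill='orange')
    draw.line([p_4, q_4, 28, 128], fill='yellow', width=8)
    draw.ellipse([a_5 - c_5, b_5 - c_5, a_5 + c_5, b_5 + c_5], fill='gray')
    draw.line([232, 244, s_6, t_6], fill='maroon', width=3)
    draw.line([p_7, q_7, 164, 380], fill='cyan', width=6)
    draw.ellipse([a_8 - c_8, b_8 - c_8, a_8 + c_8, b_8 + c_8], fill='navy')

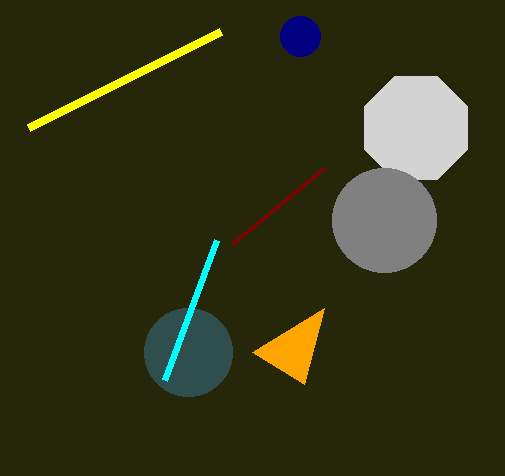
a_1 = 416
b_1 = 128
c_1 = 56
a_2 = 188
b_2 = 352
c_2 = 44
p_3 = 324
q_3 = 308
p_4 = 220
q_4 = 32
a_5 = 384
b_5 = 220
c_5 = 52
s_6 = 324
t_6 = 168
p_7 = 216
q_7 = 240
a_8 = 300
b_8 = 36
c_8 = 20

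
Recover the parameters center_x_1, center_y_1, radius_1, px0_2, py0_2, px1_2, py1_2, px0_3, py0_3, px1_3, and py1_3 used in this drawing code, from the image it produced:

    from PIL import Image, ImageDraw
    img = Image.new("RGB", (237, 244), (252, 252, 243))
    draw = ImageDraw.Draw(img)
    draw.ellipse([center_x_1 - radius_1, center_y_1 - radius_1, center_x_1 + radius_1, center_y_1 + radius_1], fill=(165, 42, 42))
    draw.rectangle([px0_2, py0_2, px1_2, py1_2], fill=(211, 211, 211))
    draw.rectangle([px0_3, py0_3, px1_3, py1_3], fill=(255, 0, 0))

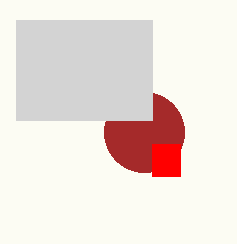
center_x_1 = 144
center_y_1 = 132
radius_1 = 40
px0_2 = 16
py0_2 = 20
px1_2 = 152
py1_2 = 120
px0_3 = 152
py0_3 = 144
px1_3 = 180
py1_3 = 176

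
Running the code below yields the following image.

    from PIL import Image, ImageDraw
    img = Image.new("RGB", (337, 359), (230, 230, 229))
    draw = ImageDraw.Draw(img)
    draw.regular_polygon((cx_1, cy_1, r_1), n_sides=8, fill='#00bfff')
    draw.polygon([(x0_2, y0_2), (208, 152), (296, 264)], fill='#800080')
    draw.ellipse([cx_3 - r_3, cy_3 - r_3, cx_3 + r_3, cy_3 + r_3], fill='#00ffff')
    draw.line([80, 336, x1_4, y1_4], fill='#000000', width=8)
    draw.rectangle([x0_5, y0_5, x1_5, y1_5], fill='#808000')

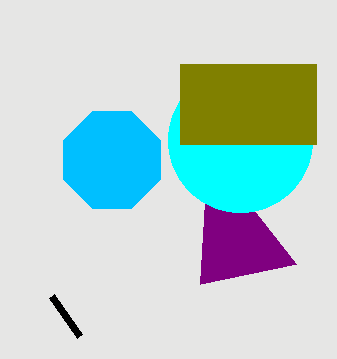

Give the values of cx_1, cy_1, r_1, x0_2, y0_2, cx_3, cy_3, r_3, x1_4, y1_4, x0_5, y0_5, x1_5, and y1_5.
cx_1 = 112; cy_1 = 160; r_1 = 52; x0_2 = 200; y0_2 = 284; cx_3 = 240; cy_3 = 140; r_3 = 72; x1_4 = 52; y1_4 = 296; x0_5 = 180; y0_5 = 64; x1_5 = 316; y1_5 = 144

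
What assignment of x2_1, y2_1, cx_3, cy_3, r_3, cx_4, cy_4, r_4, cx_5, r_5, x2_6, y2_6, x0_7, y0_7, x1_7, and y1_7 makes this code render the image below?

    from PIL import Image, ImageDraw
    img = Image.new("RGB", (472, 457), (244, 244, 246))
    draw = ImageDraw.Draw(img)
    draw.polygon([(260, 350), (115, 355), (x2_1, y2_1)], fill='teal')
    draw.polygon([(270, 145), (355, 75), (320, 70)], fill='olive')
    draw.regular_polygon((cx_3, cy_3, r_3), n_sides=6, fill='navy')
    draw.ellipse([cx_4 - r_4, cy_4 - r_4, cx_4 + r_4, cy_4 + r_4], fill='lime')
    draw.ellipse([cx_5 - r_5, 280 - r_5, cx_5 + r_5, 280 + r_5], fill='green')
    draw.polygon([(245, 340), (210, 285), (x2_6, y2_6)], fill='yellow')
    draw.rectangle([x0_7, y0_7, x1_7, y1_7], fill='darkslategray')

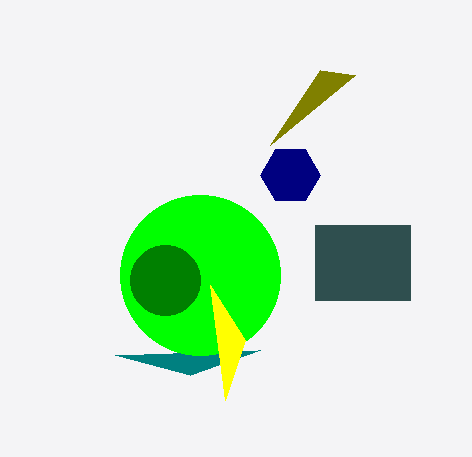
x2_1 = 190, y2_1 = 375, cx_3 = 290, cy_3 = 175, r_3 = 30, cx_4 = 200, cy_4 = 275, r_4 = 80, cx_5 = 165, r_5 = 35, x2_6 = 225, y2_6 = 400, x0_7 = 315, y0_7 = 225, x1_7 = 410, y1_7 = 300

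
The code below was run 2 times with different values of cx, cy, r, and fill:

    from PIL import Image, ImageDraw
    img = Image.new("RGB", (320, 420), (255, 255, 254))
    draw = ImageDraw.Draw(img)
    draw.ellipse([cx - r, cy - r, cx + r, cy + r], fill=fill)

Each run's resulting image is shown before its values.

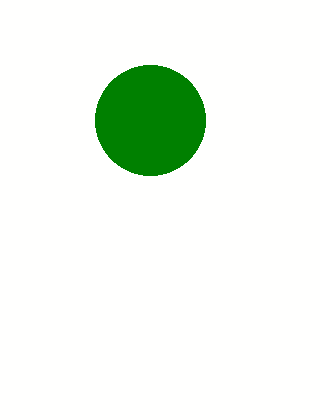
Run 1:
cx = 150, cy = 120, r = 55, fill = 'green'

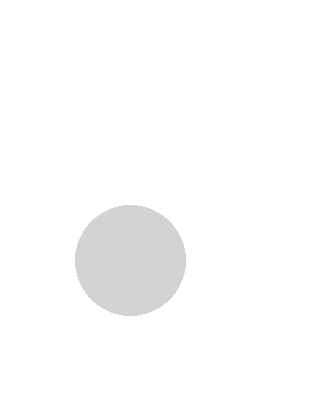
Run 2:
cx = 130, cy = 260, r = 55, fill = 'lightgray'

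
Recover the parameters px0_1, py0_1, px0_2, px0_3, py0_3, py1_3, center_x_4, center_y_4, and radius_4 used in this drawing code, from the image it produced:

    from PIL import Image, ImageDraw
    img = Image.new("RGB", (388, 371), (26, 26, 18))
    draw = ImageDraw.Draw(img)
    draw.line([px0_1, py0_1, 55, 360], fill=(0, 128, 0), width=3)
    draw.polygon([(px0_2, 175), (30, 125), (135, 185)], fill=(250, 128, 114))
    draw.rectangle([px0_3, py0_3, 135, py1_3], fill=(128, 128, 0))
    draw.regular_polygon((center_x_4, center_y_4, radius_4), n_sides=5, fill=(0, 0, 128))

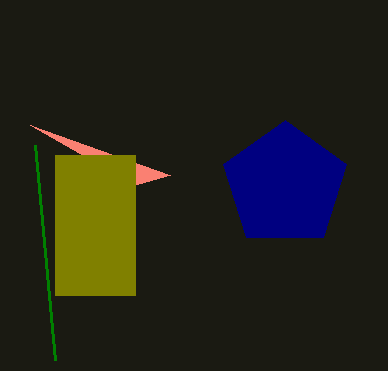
px0_1 = 35; py0_1 = 145; px0_2 = 170; px0_3 = 55; py0_3 = 155; py1_3 = 295; center_x_4 = 285; center_y_4 = 185; radius_4 = 65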